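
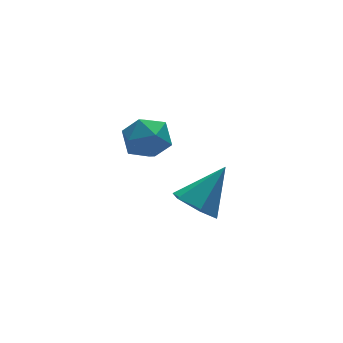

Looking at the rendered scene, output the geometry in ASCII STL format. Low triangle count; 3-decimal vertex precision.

solid 
facet normal -0.685 -0.182 -0.705
outer loop
vertex -2.102 -2.711 -4.329
vertex -2.672 -2.738 -3.768
vertex -2.492 -2.043 -4.122
endloop
endfacet
facet normal 0.766 0.550 -0.333
outer loop
vertex -2.102 -2.711 -4.329
vertex -2.492 -2.043 -4.122
vertex -1.548 -2.442 -2.612
endloop
endfacet
facet normal -0.685 -0.182 -0.705
outer loop
vertex -2.492 -2.043 -4.122
vertex -2.672 -2.738 -3.768
vertex -3.062 -2.071 -3.561
endloop
endfacet
facet normal 0.127 0.976 0.178
outer loop
vertex -2.492 -2.043 -4.122
vertex -3.062 -2.071 -3.561
vertex -1.548 -2.442 -2.612
endloop
endfacet
facet normal -0.685 -0.182 -0.705
outer loop
vertex -3.062 -2.071 -3.561
vertex -2.672 -2.738 -3.768
vertex -3.242 -2.765 -3.207
endloop
endfacet
facet normal -0.370 0.497 0.785
outer loop
vertex -3.062 -2.071 -3.561
vertex -3.242 -2.765 -3.207
vertex -1.548 -2.442 -2.612
endloop
endfacet
facet normal -0.686 -0.180 -0.705
outer loop
vertex -3.242 -2.765 -3.207
vertex -2.672 -2.738 -3.768
vertex -2.853 -3.433 -3.415
endloop
endfacet
facet normal -0.232 -0.410 0.882
outer loop
vertex -3.242 -2.765 -3.207
vertex -2.853 -3.433 -3.415
vertex -1.548 -2.442 -2.612
endloop
endfacet
facet normal -0.686 -0.180 -0.705
outer loop
vertex -2.853 -3.433 -3.415
vertex -2.672 -2.738 -3.768
vertex -2.283 -3.405 -3.976
endloop
endfacet
facet normal 0.406 -0.835 0.371
outer loop
vertex -2.853 -3.433 -3.415
vertex -2.283 -3.405 -3.976
vertex -1.548 -2.442 -2.612
endloop
endfacet
facet normal -0.686 -0.180 -0.705
outer loop
vertex -2.283 -3.405 -3.976
vertex -2.672 -2.738 -3.768
vertex -2.102 -2.711 -4.329
endloop
endfacet
facet normal 0.904 -0.356 -0.236
outer loop
vertex -2.283 -3.405 -3.976
vertex -2.102 -2.711 -4.329
vertex -1.548 -2.442 -2.612
endloop
endfacet
facet normal -0.248 0.771 0.586
outer loop
vertex -3.164 1.374 -3.137
vertex -2.761 0.999 -2.473
vertex -2.329 1.534 -2.994
endloop
endfacet
facet normal -0.172 0.981 -0.092
outer loop
vertex -3.164 1.374 -3.137
vertex -2.329 1.534 -2.994
vertex -2.612 1.409 -3.798
endloop
endfacet
facet normal -0.627 0.605 -0.491
outer loop
vertex -3.164 1.374 -3.137
vertex -2.612 1.409 -3.798
vertex -3.22 0.798 -3.775
endloop
endfacet
facet normal -0.985 0.162 -0.060
outer loop
vertex -3.164 1.374 -3.137
vertex -3.22 0.798 -3.775
vertex -3.312 0.544 -2.956
endloop
endfacet
facet normal -0.750 0.266 0.605
outer loop
vertex -3.164 1.374 -3.137
vertex -3.312 0.544 -2.956
vertex -2.761 0.999 -2.473
endloop
endfacet
facet normal 0.491 0.818 -0.300
outer loop
vertex -2.612 1.409 -3.798
vertex -2.329 1.534 -2.994
vertex -1.868 1.056 -3.544
endloop
endfacet
facet normal 0.368 0.479 0.797
outer loop
vertex -2.329 1.534 -2.994
vertex -2.761 0.999 -2.473
vertex -1.96 0.802 -2.725
endloop
endfacet
facet normal -0.445 -0.341 0.828
outer loop
vertex -2.761 0.999 -2.473
vertex -3.312 0.544 -2.956
vertex -2.568 0.191 -2.702
endloop
endfacet
facet normal -0.825 -0.508 -0.250
outer loop
vertex -3.312 0.544 -2.956
vertex -3.22 0.798 -3.775
vertex -2.851 0.066 -3.506
endloop
endfacet
facet normal -0.246 0.209 -0.946
outer loop
vertex -3.22 0.798 -3.775
vertex -2.612 1.409 -3.798
vertex -2.419 0.601 -4.027
endloop
endfacet
facet normal 0.985 -0.162 0.060
outer loop
vertex -2.016 0.226 -3.363
vertex -1.868 1.056 -3.544
vertex -1.96 0.802 -2.725
endloop
endfacet
facet normal 0.627 -0.605 0.491
outer loop
vertex -2.016 0.226 -3.363
vertex -1.96 0.802 -2.725
vertex -2.568 0.191 -2.702
endloop
endfacet
facet normal 0.172 -0.981 0.092
outer loop
vertex -2.016 0.226 -3.363
vertex -2.568 0.191 -2.702
vertex -2.851 0.066 -3.506
endloop
endfacet
facet normal 0.248 -0.771 -0.586
outer loop
vertex -2.016 0.226 -3.363
vertex -2.851 0.066 -3.506
vertex -2.419 0.601 -4.027
endloop
endfacet
facet normal 0.750 -0.266 -0.605
outer loop
vertex -2.016 0.226 -3.363
vertex -2.419 0.601 -4.027
vertex -1.868 1.056 -3.544
endloop
endfacet
facet normal 0.825 0.508 0.250
outer loop
vertex -1.96 0.802 -2.725
vertex -1.868 1.056 -3.544
vertex -2.329 1.534 -2.994
endloop
endfacet
facet normal 0.246 -0.209 0.946
outer loop
vertex -2.568 0.191 -2.702
vertex -1.96 0.802 -2.725
vertex -2.761 0.999 -2.473
endloop
endfacet
facet normal -0.491 -0.818 0.300
outer loop
vertex -2.851 0.066 -3.506
vertex -2.568 0.191 -2.702
vertex -3.312 0.544 -2.956
endloop
endfacet
facet normal -0.368 -0.479 -0.797
outer loop
vertex -2.419 0.601 -4.027
vertex -2.851 0.066 -3.506
vertex -3.22 0.798 -3.775
endloop
endfacet
facet normal 0.445 0.341 -0.828
outer loop
vertex -1.868 1.056 -3.544
vertex -2.419 0.601 -4.027
vertex -2.612 1.409 -3.798
endloop
endfacet

endsolid


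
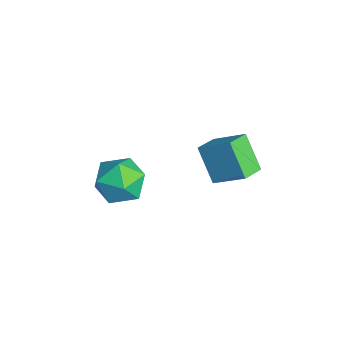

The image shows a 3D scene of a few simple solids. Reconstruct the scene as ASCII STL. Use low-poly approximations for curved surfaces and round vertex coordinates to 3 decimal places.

solid 
facet normal -0.173 0.569 0.804
outer loop
vertex -3.174 -2.939 -1.236
vertex -2.486 -3.487 -0.7
vertex -2.184 -2.654 -1.225
endloop
endfacet
facet normal -0.273 0.940 0.203
outer loop
vertex -3.174 -2.939 -1.236
vertex -2.184 -2.654 -1.225
vertex -2.72 -2.62 -2.105
endloop
endfacet
facet normal -0.774 0.607 -0.182
outer loop
vertex -3.174 -2.939 -1.236
vertex -2.72 -2.62 -2.105
vertex -3.353 -3.433 -2.123
endloop
endfacet
facet normal -0.983 0.029 0.182
outer loop
vertex -3.174 -2.939 -1.236
vertex -3.353 -3.433 -2.123
vertex -3.208 -3.969 -1.255
endloop
endfacet
facet normal -0.612 0.006 0.791
outer loop
vertex -3.174 -2.939 -1.236
vertex -3.208 -3.969 -1.255
vertex -2.486 -3.487 -0.7
endloop
endfacet
facet normal 0.336 0.927 -0.169
outer loop
vertex -2.72 -2.62 -2.105
vertex -2.184 -2.654 -1.225
vertex -1.752 -2.971 -2.105
endloop
endfacet
facet normal 0.498 0.326 0.803
outer loop
vertex -2.184 -2.654 -1.225
vertex -2.486 -3.487 -0.7
vertex -1.607 -3.507 -1.237
endloop
endfacet
facet normal -0.212 -0.584 0.783
outer loop
vertex -2.486 -3.487 -0.7
vertex -3.208 -3.969 -1.255
vertex -2.24 -4.32 -1.255
endloop
endfacet
facet normal -0.813 -0.547 -0.202
outer loop
vertex -3.208 -3.969 -1.255
vertex -3.353 -3.433 -2.123
vertex -2.776 -4.286 -2.135
endloop
endfacet
facet normal -0.474 0.387 -0.791
outer loop
vertex -3.353 -3.433 -2.123
vertex -2.72 -2.62 -2.105
vertex -2.474 -3.453 -2.66
endloop
endfacet
facet normal 0.983 -0.029 -0.182
outer loop
vertex -1.786 -4.001 -2.124
vertex -1.752 -2.971 -2.105
vertex -1.607 -3.507 -1.237
endloop
endfacet
facet normal 0.774 -0.607 0.182
outer loop
vertex -1.786 -4.001 -2.124
vertex -1.607 -3.507 -1.237
vertex -2.24 -4.32 -1.255
endloop
endfacet
facet normal 0.273 -0.940 -0.203
outer loop
vertex -1.786 -4.001 -2.124
vertex -2.24 -4.32 -1.255
vertex -2.776 -4.286 -2.135
endloop
endfacet
facet normal 0.173 -0.569 -0.804
outer loop
vertex -1.786 -4.001 -2.124
vertex -2.776 -4.286 -2.135
vertex -2.474 -3.453 -2.66
endloop
endfacet
facet normal 0.612 -0.006 -0.791
outer loop
vertex -1.786 -4.001 -2.124
vertex -2.474 -3.453 -2.66
vertex -1.752 -2.971 -2.105
endloop
endfacet
facet normal 0.813 0.547 0.202
outer loop
vertex -1.607 -3.507 -1.237
vertex -1.752 -2.971 -2.105
vertex -2.184 -2.654 -1.225
endloop
endfacet
facet normal 0.474 -0.387 0.791
outer loop
vertex -2.24 -4.32 -1.255
vertex -1.607 -3.507 -1.237
vertex -2.486 -3.487 -0.7
endloop
endfacet
facet normal -0.336 -0.927 0.169
outer loop
vertex -2.776 -4.286 -2.135
vertex -2.24 -4.32 -1.255
vertex -3.208 -3.969 -1.255
endloop
endfacet
facet normal -0.498 -0.326 -0.803
outer loop
vertex -2.474 -3.453 -2.66
vertex -2.776 -4.286 -2.135
vertex -3.353 -3.433 -2.123
endloop
endfacet
facet normal 0.212 0.584 -0.783
outer loop
vertex -1.752 -2.971 -2.105
vertex -2.474 -3.453 -2.66
vertex -2.72 -2.62 -2.105
endloop
endfacet
facet normal -0.604 0.746 -0.282
outer loop
vertex -3.846 0.204 -1.61
vertex -3.083 1.139 -0.771
vertex -2.909 0.511 -2.805
endloop
endfacet
facet normal -0.519 -0.637 -0.570
outer loop
vertex -2.317 -0.219 -2.529
vertex -3.846 0.204 -1.61
vertex -2.909 0.511 -2.805
endloop
endfacet
facet normal -0.605 0.745 -0.282
outer loop
vertex -2.909 0.511 -2.805
vertex -3.083 1.139 -0.771
vertex -2.146 1.447 -1.967
endloop
endfacet
facet normal 0.604 0.198 -0.772
outer loop
vertex -2.146 1.447 -1.967
vertex -2.317 -0.219 -2.529
vertex -2.909 0.511 -2.805
endloop
endfacet
facet normal -0.605 -0.199 0.771
outer loop
vertex -3.846 0.204 -1.61
vertex -2.491 0.409 -0.495
vertex -3.083 1.139 -0.771
endloop
endfacet
facet normal -0.519 -0.637 -0.571
outer loop
vertex -3.254 -0.527 -1.333
vertex -3.846 0.204 -1.61
vertex -2.317 -0.219 -2.529
endloop
endfacet
facet normal -0.605 -0.198 0.771
outer loop
vertex -3.254 -0.527 -1.333
vertex -2.491 0.409 -0.495
vertex -3.846 0.204 -1.61
endloop
endfacet
facet normal 0.519 0.637 0.571
outer loop
vertex -3.083 1.139 -0.771
vertex -2.491 0.409 -0.495
vertex -2.146 1.447 -1.967
endloop
endfacet
facet normal 0.605 0.198 -0.771
outer loop
vertex -1.554 0.716 -1.69
vertex -2.317 -0.219 -2.529
vertex -2.146 1.447 -1.967
endloop
endfacet
facet normal 0.519 0.637 0.570
outer loop
vertex -2.146 1.447 -1.967
vertex -2.491 0.409 -0.495
vertex -1.554 0.716 -1.69
endloop
endfacet
facet normal 0.604 -0.746 0.281
outer loop
vertex -1.554 0.716 -1.69
vertex -3.254 -0.527 -1.333
vertex -2.317 -0.219 -2.529
endloop
endfacet
facet normal 0.604 -0.745 0.282
outer loop
vertex -2.491 0.409 -0.495
vertex -3.254 -0.527 -1.333
vertex -1.554 0.716 -1.69
endloop
endfacet

endsolid


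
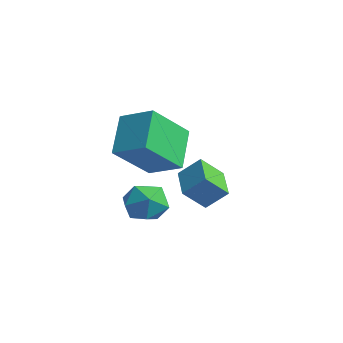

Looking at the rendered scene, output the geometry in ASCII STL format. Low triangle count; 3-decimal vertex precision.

solid 
facet normal -0.998 0.051 0.023
outer loop
vertex -0.965 -2.764 -0.232
vertex -0.987 -3.401 0.231
vertex -0.943 -2.682 0.552
endloop
endfacet
facet normal -0.711 0.701 -0.053
outer loop
vertex -0.965 -2.764 -0.232
vertex -0.943 -2.682 0.552
vertex -0.474 -2.241 0.096
endloop
endfacet
facet normal -0.313 0.698 -0.644
outer loop
vertex -0.965 -2.764 -0.232
vertex -0.474 -2.241 0.096
vertex -0.229 -2.687 -0.506
endloop
endfacet
facet normal -0.353 0.048 -0.934
outer loop
vertex -0.965 -2.764 -0.232
vertex -0.229 -2.687 -0.506
vertex -0.546 -3.404 -0.423
endloop
endfacet
facet normal -0.777 -0.353 -0.522
outer loop
vertex -0.965 -2.764 -0.232
vertex -0.546 -3.404 -0.423
vertex -0.987 -3.401 0.231
endloop
endfacet
facet normal -0.279 0.818 0.503
outer loop
vertex -0.474 -2.241 0.096
vertex -0.943 -2.682 0.552
vertex -0.194 -2.556 0.763
endloop
endfacet
facet normal -0.745 -0.233 0.625
outer loop
vertex -0.943 -2.682 0.552
vertex -0.987 -3.401 0.231
vertex -0.511 -3.273 0.846
endloop
endfacet
facet normal -0.386 -0.886 -0.256
outer loop
vertex -0.987 -3.401 0.231
vertex -0.546 -3.404 -0.423
vertex -0.266 -3.719 0.244
endloop
endfacet
facet normal 0.300 -0.240 -0.923
outer loop
vertex -0.546 -3.404 -0.423
vertex -0.229 -2.687 -0.506
vertex 0.203 -3.278 -0.212
endloop
endfacet
facet normal 0.367 0.813 -0.453
outer loop
vertex -0.229 -2.687 -0.506
vertex -0.474 -2.241 0.096
vertex 0.247 -2.559 0.109
endloop
endfacet
facet normal 0.353 -0.048 0.934
outer loop
vertex 0.225 -3.196 0.572
vertex -0.194 -2.556 0.763
vertex -0.511 -3.273 0.846
endloop
endfacet
facet normal 0.313 -0.698 0.644
outer loop
vertex 0.225 -3.196 0.572
vertex -0.511 -3.273 0.846
vertex -0.266 -3.719 0.244
endloop
endfacet
facet normal 0.711 -0.701 0.053
outer loop
vertex 0.225 -3.196 0.572
vertex -0.266 -3.719 0.244
vertex 0.203 -3.278 -0.212
endloop
endfacet
facet normal 0.998 -0.051 -0.023
outer loop
vertex 0.225 -3.196 0.572
vertex 0.203 -3.278 -0.212
vertex 0.247 -2.559 0.109
endloop
endfacet
facet normal 0.777 0.353 0.522
outer loop
vertex 0.225 -3.196 0.572
vertex 0.247 -2.559 0.109
vertex -0.194 -2.556 0.763
endloop
endfacet
facet normal -0.300 0.240 0.923
outer loop
vertex -0.511 -3.273 0.846
vertex -0.194 -2.556 0.763
vertex -0.943 -2.682 0.552
endloop
endfacet
facet normal -0.367 -0.813 0.453
outer loop
vertex -0.266 -3.719 0.244
vertex -0.511 -3.273 0.846
vertex -0.987 -3.401 0.231
endloop
endfacet
facet normal 0.279 -0.818 -0.503
outer loop
vertex 0.203 -3.278 -0.212
vertex -0.266 -3.719 0.244
vertex -0.546 -3.404 -0.423
endloop
endfacet
facet normal 0.745 0.233 -0.625
outer loop
vertex 0.247 -2.559 0.109
vertex 0.203 -3.278 -0.212
vertex -0.229 -2.687 -0.506
endloop
endfacet
facet normal 0.386 0.886 0.256
outer loop
vertex -0.194 -2.556 0.763
vertex 0.247 -2.559 0.109
vertex -0.474 -2.241 0.096
endloop
endfacet
facet normal -0.882 0.393 0.260
outer loop
vertex -3.611 -0.042 -0.424
vertex -3.168 0.517 0.234
vertex -3.487 0.717 -1.153
endloop
endfacet
facet normal -0.457 -0.576 -0.678
outer loop
vertex -2.332 0.203 -1.494
vertex -3.611 -0.042 -0.424
vertex -3.487 0.717 -1.153
endloop
endfacet
facet normal -0.883 0.392 0.260
outer loop
vertex -3.487 0.717 -1.153
vertex -3.168 0.517 0.234
vertex -3.045 1.277 -0.496
endloop
endfacet
facet normal 0.116 0.716 -0.688
outer loop
vertex -3.045 1.277 -0.496
vertex -2.332 0.203 -1.494
vertex -3.487 0.717 -1.153
endloop
endfacet
facet normal -0.116 -0.717 0.687
outer loop
vertex -3.611 -0.042 -0.424
vertex -2.013 0.003 -0.107
vertex -3.168 0.517 0.234
endloop
endfacet
facet normal -0.456 -0.577 -0.677
outer loop
vertex -2.455 -0.557 -0.764
vertex -3.611 -0.042 -0.424
vertex -2.332 0.203 -1.494
endloop
endfacet
facet normal -0.116 -0.716 0.688
outer loop
vertex -2.455 -0.557 -0.764
vertex -2.013 0.003 -0.107
vertex -3.611 -0.042 -0.424
endloop
endfacet
facet normal 0.457 0.577 0.677
outer loop
vertex -3.168 0.517 0.234
vertex -2.013 0.003 -0.107
vertex -3.045 1.277 -0.496
endloop
endfacet
facet normal 0.117 0.717 -0.688
outer loop
vertex -1.889 0.762 -0.836
vertex -2.332 0.203 -1.494
vertex -3.045 1.277 -0.496
endloop
endfacet
facet normal 0.456 0.577 0.678
outer loop
vertex -3.045 1.277 -0.496
vertex -2.013 0.003 -0.107
vertex -1.889 0.762 -0.836
endloop
endfacet
facet normal 0.882 -0.393 -0.260
outer loop
vertex -1.889 0.762 -0.836
vertex -2.455 -0.557 -0.764
vertex -2.332 0.203 -1.494
endloop
endfacet
facet normal 0.882 -0.393 -0.259
outer loop
vertex -2.013 0.003 -0.107
vertex -2.455 -0.557 -0.764
vertex -1.889 0.762 -0.836
endloop
endfacet
facet normal -0.811 -0.457 -0.366
outer loop
vertex -3.152 -2.314 2.588
vertex -3.389 -0.935 1.394
vertex -2.244 -3.076 1.528
endloop
endfacet
facet normal 0.129 -0.750 0.649
outer loop
vertex -1.231 -2.505 1.986
vertex -3.152 -2.314 2.588
vertex -2.244 -3.076 1.528
endloop
endfacet
facet normal -0.811 -0.457 -0.366
outer loop
vertex -2.244 -3.076 1.528
vertex -3.389 -0.935 1.394
vertex -2.481 -1.697 0.334
endloop
endfacet
facet normal 0.571 -0.479 -0.667
outer loop
vertex -2.481 -1.697 0.334
vertex -1.231 -2.505 1.986
vertex -2.244 -3.076 1.528
endloop
endfacet
facet normal -0.571 0.479 0.667
outer loop
vertex -3.152 -2.314 2.588
vertex -2.376 -0.364 1.852
vertex -3.389 -0.935 1.394
endloop
endfacet
facet normal 0.129 -0.750 0.649
outer loop
vertex -2.139 -1.743 3.046
vertex -3.152 -2.314 2.588
vertex -1.231 -2.505 1.986
endloop
endfacet
facet normal -0.571 0.479 0.667
outer loop
vertex -2.139 -1.743 3.046
vertex -2.376 -0.364 1.852
vertex -3.152 -2.314 2.588
endloop
endfacet
facet normal -0.129 0.750 -0.649
outer loop
vertex -3.389 -0.935 1.394
vertex -2.376 -0.364 1.852
vertex -2.481 -1.697 0.334
endloop
endfacet
facet normal 0.571 -0.479 -0.667
outer loop
vertex -1.468 -1.126 0.792
vertex -1.231 -2.505 1.986
vertex -2.481 -1.697 0.334
endloop
endfacet
facet normal -0.129 0.750 -0.649
outer loop
vertex -2.481 -1.697 0.334
vertex -2.376 -0.364 1.852
vertex -1.468 -1.126 0.792
endloop
endfacet
facet normal 0.811 0.457 0.366
outer loop
vertex -1.468 -1.126 0.792
vertex -2.139 -1.743 3.046
vertex -1.231 -2.505 1.986
endloop
endfacet
facet normal 0.811 0.457 0.366
outer loop
vertex -2.376 -0.364 1.852
vertex -2.139 -1.743 3.046
vertex -1.468 -1.126 0.792
endloop
endfacet

endsolid


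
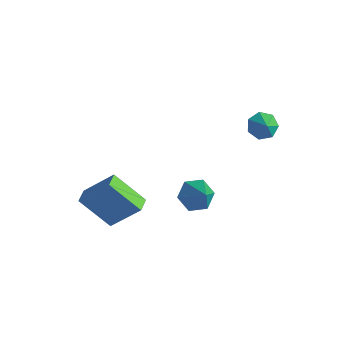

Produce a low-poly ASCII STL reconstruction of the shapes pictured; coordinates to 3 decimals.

solid 
facet normal -0.639 0.296 -0.710
outer loop
vertex 3.661 2.207 1.857
vertex 3.347 2.665 2.331
vertex 3.907 2.79 1.879
endloop
endfacet
facet normal 0.902 -0.373 -0.217
outer loop
vertex 3.661 2.207 1.857
vertex 3.907 2.79 1.879
vertex 4.013 2.355 3.069
endloop
endfacet
facet normal -0.639 0.299 -0.709
outer loop
vertex 3.907 2.79 1.879
vertex 3.347 2.665 2.331
vertex 3.732 3.279 2.243
endloop
endfacet
facet normal 0.948 0.316 0.031
outer loop
vertex 3.907 2.79 1.879
vertex 3.732 3.279 2.243
vertex 4.013 2.355 3.069
endloop
endfacet
facet normal -0.639 0.299 -0.708
outer loop
vertex 3.732 3.279 2.243
vertex 3.347 2.665 2.331
vertex 3.268 3.305 2.673
endloop
endfacet
facet normal 0.537 0.647 0.541
outer loop
vertex 3.732 3.279 2.243
vertex 3.268 3.305 2.673
vertex 4.013 2.355 3.069
endloop
endfacet
facet normal -0.640 0.299 -0.708
outer loop
vertex 3.268 3.305 2.673
vertex 3.347 2.665 2.331
vertex 2.863 2.849 2.846
endloop
endfacet
facet normal -0.021 0.371 0.929
outer loop
vertex 3.268 3.305 2.673
vertex 2.863 2.849 2.846
vertex 4.013 2.355 3.069
endloop
endfacet
facet normal -0.641 0.297 -0.708
outer loop
vertex 2.863 2.849 2.846
vertex 3.347 2.665 2.331
vertex 2.824 2.254 2.632
endloop
endfacet
facet normal -0.306 -0.304 0.902
outer loop
vertex 2.863 2.849 2.846
vertex 2.824 2.254 2.632
vertex 4.013 2.355 3.069
endloop
endfacet
facet normal -0.641 0.298 -0.707
outer loop
vertex 2.824 2.254 2.632
vertex 3.347 2.665 2.331
vertex 3.178 1.969 2.191
endloop
endfacet
facet normal -0.103 -0.871 0.481
outer loop
vertex 2.824 2.254 2.632
vertex 3.178 1.969 2.191
vertex 4.013 2.355 3.069
endloop
endfacet
facet normal -0.638 0.298 -0.710
outer loop
vertex 3.178 1.969 2.191
vertex 3.347 2.665 2.331
vertex 3.661 2.207 1.857
endloop
endfacet
facet normal 0.433 -0.901 -0.016
outer loop
vertex 3.178 1.969 2.191
vertex 3.661 2.207 1.857
vertex 4.013 2.355 3.069
endloop
endfacet
facet normal -0.620 -0.400 0.675
outer loop
vertex -0.238 -3.228 -1.475
vertex -0.738 -2.596 -1.56
vertex -1.257 -4.239 -3.008
endloop
endfacet
facet normal 0.617 -0.780 0.104
outer loop
vertex 0.038 -3.404 -4.42
vertex -0.238 -3.228 -1.475
vertex -1.257 -4.239 -3.008
endloop
endfacet
facet normal -0.619 -0.400 0.676
outer loop
vertex -1.257 -4.239 -3.008
vertex -0.738 -2.596 -1.56
vertex -1.757 -3.607 -3.092
endloop
endfacet
facet normal -0.486 -0.481 -0.730
outer loop
vertex -1.757 -3.607 -3.092
vertex 0.038 -3.404 -4.42
vertex -1.257 -4.239 -3.008
endloop
endfacet
facet normal 0.485 0.482 0.730
outer loop
vertex -0.238 -3.228 -1.475
vertex 0.557 -1.761 -2.972
vertex -0.738 -2.596 -1.56
endloop
endfacet
facet normal 0.617 -0.780 0.104
outer loop
vertex 1.057 -2.393 -2.888
vertex -0.238 -3.228 -1.475
vertex 0.038 -3.404 -4.42
endloop
endfacet
facet normal 0.486 0.481 0.730
outer loop
vertex 1.057 -2.393 -2.888
vertex 0.557 -1.761 -2.972
vertex -0.238 -3.228 -1.475
endloop
endfacet
facet normal -0.617 0.780 -0.104
outer loop
vertex -0.738 -2.596 -1.56
vertex 0.557 -1.761 -2.972
vertex -1.757 -3.607 -3.092
endloop
endfacet
facet normal -0.485 -0.482 -0.730
outer loop
vertex -0.462 -2.772 -4.505
vertex 0.038 -3.404 -4.42
vertex -1.757 -3.607 -3.092
endloop
endfacet
facet normal -0.617 0.780 -0.104
outer loop
vertex -1.757 -3.607 -3.092
vertex 0.557 -1.761 -2.972
vertex -0.462 -2.772 -4.505
endloop
endfacet
facet normal 0.620 0.399 -0.676
outer loop
vertex -0.462 -2.772 -4.505
vertex 1.057 -2.393 -2.888
vertex 0.038 -3.404 -4.42
endloop
endfacet
facet normal 0.619 0.400 -0.676
outer loop
vertex 0.557 -1.761 -2.972
vertex 1.057 -2.393 -2.888
vertex -0.462 -2.772 -4.505
endloop
endfacet
facet normal -0.655 0.181 -0.733
outer loop
vertex 2.944 -0.062 -2.646
vertex 2.28 -0.21 -2.089
vertex 2.605 0.603 -2.179
endloop
endfacet
facet normal 0.856 0.507 -0.101
outer loop
vertex 2.944 -0.062 -2.646
vertex 2.605 0.603 -2.179
vertex 3.44 -0.53 -0.791
endloop
endfacet
facet normal -0.655 0.181 -0.734
outer loop
vertex 2.605 0.603 -2.179
vertex 2.28 -0.21 -2.089
vertex 1.94 0.454 -1.622
endloop
endfacet
facet normal 0.250 0.818 0.518
outer loop
vertex 2.605 0.603 -2.179
vertex 1.94 0.454 -1.622
vertex 3.44 -0.53 -0.791
endloop
endfacet
facet normal -0.655 0.181 -0.734
outer loop
vertex 1.94 0.454 -1.622
vertex 2.28 -0.21 -2.089
vertex 1.615 -0.359 -1.532
endloop
endfacet
facet normal -0.346 0.239 0.907
outer loop
vertex 1.94 0.454 -1.622
vertex 1.615 -0.359 -1.532
vertex 3.44 -0.53 -0.791
endloop
endfacet
facet normal -0.655 0.181 -0.734
outer loop
vertex 1.615 -0.359 -1.532
vertex 2.28 -0.21 -2.089
vertex 1.955 -1.023 -1.999
endloop
endfacet
facet normal -0.337 -0.651 0.680
outer loop
vertex 1.615 -0.359 -1.532
vertex 1.955 -1.023 -1.999
vertex 3.44 -0.53 -0.791
endloop
endfacet
facet normal -0.656 0.181 -0.733
outer loop
vertex 1.955 -1.023 -1.999
vertex 2.28 -0.21 -2.089
vertex 2.619 -0.874 -2.556
endloop
endfacet
facet normal 0.268 -0.961 0.063
outer loop
vertex 1.955 -1.023 -1.999
vertex 2.619 -0.874 -2.556
vertex 3.44 -0.53 -0.791
endloop
endfacet
facet normal -0.655 0.181 -0.733
outer loop
vertex 2.619 -0.874 -2.556
vertex 2.28 -0.21 -2.089
vertex 2.944 -0.062 -2.646
endloop
endfacet
facet normal 0.864 -0.382 -0.327
outer loop
vertex 2.619 -0.874 -2.556
vertex 2.944 -0.062 -2.646
vertex 3.44 -0.53 -0.791
endloop
endfacet

endsolid


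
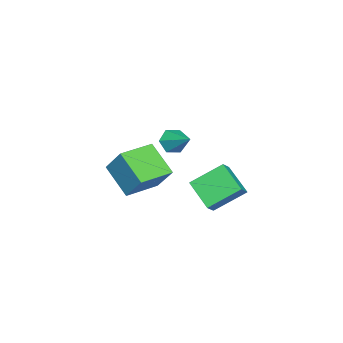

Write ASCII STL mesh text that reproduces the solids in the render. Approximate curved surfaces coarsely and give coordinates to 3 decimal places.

solid 
facet normal -0.455 -0.742 -0.492
outer loop
vertex 0.458 0.335 -0.264
vertex -0.115 0.813 -0.456
vertex 0.499 0.742 -0.916
endloop
endfacet
facet normal 0.994 -0.111 -0.007
outer loop
vertex 0.458 0.335 -0.264
vertex 0.499 0.742 -0.916
vertex 0.655 2.067 0.376
endloop
endfacet
facet normal -0.455 -0.742 -0.492
outer loop
vertex 0.499 0.742 -0.916
vertex -0.115 0.813 -0.456
vertex -0.074 1.22 -1.108
endloop
endfacet
facet normal 0.623 0.507 -0.596
outer loop
vertex 0.499 0.742 -0.916
vertex -0.074 1.22 -1.108
vertex 0.655 2.067 0.376
endloop
endfacet
facet normal -0.455 -0.742 -0.492
outer loop
vertex -0.074 1.22 -1.108
vertex -0.115 0.813 -0.456
vertex -0.687 1.291 -0.648
endloop
endfacet
facet normal -0.203 0.890 -0.408
outer loop
vertex -0.074 1.22 -1.108
vertex -0.687 1.291 -0.648
vertex 0.655 2.067 0.376
endloop
endfacet
facet normal -0.455 -0.742 -0.491
outer loop
vertex -0.687 1.291 -0.648
vertex -0.115 0.813 -0.456
vertex -0.728 0.884 0.005
endloop
endfacet
facet normal -0.660 0.656 0.367
outer loop
vertex -0.687 1.291 -0.648
vertex -0.728 0.884 0.005
vertex 0.655 2.067 0.376
endloop
endfacet
facet normal -0.455 -0.742 -0.491
outer loop
vertex -0.728 0.884 0.005
vertex -0.115 0.813 -0.456
vertex -0.156 0.406 0.197
endloop
endfacet
facet normal -0.289 0.038 0.957
outer loop
vertex -0.728 0.884 0.005
vertex -0.156 0.406 0.197
vertex 0.655 2.067 0.376
endloop
endfacet
facet normal -0.455 -0.743 -0.491
outer loop
vertex -0.156 0.406 0.197
vertex -0.115 0.813 -0.456
vertex 0.458 0.335 -0.264
endloop
endfacet
facet normal 0.538 -0.345 0.769
outer loop
vertex -0.156 0.406 0.197
vertex 0.458 0.335 -0.264
vertex 0.655 2.067 0.376
endloop
endfacet
facet normal -0.474 -0.727 0.498
outer loop
vertex 1.246 2.289 -2.237
vertex 0.374 3.638 -1.097
vertex 0.637 2.332 -2.754
endloop
endfacet
facet normal 0.443 -0.685 -0.579
outer loop
vertex 1.506 3.662 -3.663
vertex 1.246 2.289 -2.237
vertex 0.637 2.332 -2.754
endloop
endfacet
facet normal -0.475 -0.726 0.497
outer loop
vertex 0.637 2.332 -2.754
vertex 0.374 3.638 -1.097
vertex -0.235 3.682 -1.614
endloop
endfacet
facet normal -0.761 0.055 -0.647
outer loop
vertex -0.235 3.682 -1.614
vertex 1.506 3.662 -3.663
vertex 0.637 2.332 -2.754
endloop
endfacet
facet normal 0.761 -0.055 0.647
outer loop
vertex 1.246 2.289 -2.237
vertex 1.243 4.968 -2.006
vertex 0.374 3.638 -1.097
endloop
endfacet
facet normal 0.442 -0.685 -0.579
outer loop
vertex 2.115 3.618 -3.146
vertex 1.246 2.289 -2.237
vertex 1.506 3.662 -3.663
endloop
endfacet
facet normal 0.761 -0.055 0.647
outer loop
vertex 2.115 3.618 -3.146
vertex 1.243 4.968 -2.006
vertex 1.246 2.289 -2.237
endloop
endfacet
facet normal -0.442 0.685 0.579
outer loop
vertex 0.374 3.638 -1.097
vertex 1.243 4.968 -2.006
vertex -0.235 3.682 -1.614
endloop
endfacet
facet normal -0.761 0.055 -0.647
outer loop
vertex 0.634 5.011 -2.523
vertex 1.506 3.662 -3.663
vertex -0.235 3.682 -1.614
endloop
endfacet
facet normal -0.443 0.685 0.578
outer loop
vertex -0.235 3.682 -1.614
vertex 1.243 4.968 -2.006
vertex 0.634 5.011 -2.523
endloop
endfacet
facet normal 0.474 0.727 -0.497
outer loop
vertex 0.634 5.011 -2.523
vertex 2.115 3.618 -3.146
vertex 1.506 3.662 -3.663
endloop
endfacet
facet normal 0.474 0.726 -0.498
outer loop
vertex 1.243 4.968 -2.006
vertex 2.115 3.618 -3.146
vertex 0.634 5.011 -2.523
endloop
endfacet
facet normal -0.901 0.433 -0.013
outer loop
vertex -2.327 -2.214 -3.504
vertex -1.836 -1.147 -2.01
vertex -1.6 -0.739 -4.795
endloop
endfacet
facet normal -0.259 -0.561 -0.786
outer loop
vertex 0.176 -1.593 -4.77
vertex -2.327 -2.214 -3.504
vertex -1.6 -0.739 -4.795
endloop
endfacet
facet normal -0.901 0.433 -0.013
outer loop
vertex -1.6 -0.739 -4.795
vertex -1.836 -1.147 -2.01
vertex -1.109 0.327 -3.301
endloop
endfacet
facet normal 0.348 0.705 -0.618
outer loop
vertex -1.109 0.327 -3.301
vertex 0.176 -1.593 -4.77
vertex -1.6 -0.739 -4.795
endloop
endfacet
facet normal -0.348 -0.705 0.618
outer loop
vertex -2.327 -2.214 -3.504
vertex -0.06 -2.001 -1.985
vertex -1.836 -1.147 -2.01
endloop
endfacet
facet normal -0.258 -0.561 -0.786
outer loop
vertex -0.551 -3.067 -3.479
vertex -2.327 -2.214 -3.504
vertex 0.176 -1.593 -4.77
endloop
endfacet
facet normal -0.348 -0.706 0.618
outer loop
vertex -0.551 -3.067 -3.479
vertex -0.06 -2.001 -1.985
vertex -2.327 -2.214 -3.504
endloop
endfacet
facet normal 0.259 0.561 0.786
outer loop
vertex -1.836 -1.147 -2.01
vertex -0.06 -2.001 -1.985
vertex -1.109 0.327 -3.301
endloop
endfacet
facet normal 0.347 0.705 -0.618
outer loop
vertex 0.667 -0.526 -3.276
vertex 0.176 -1.593 -4.77
vertex -1.109 0.327 -3.301
endloop
endfacet
facet normal 0.258 0.561 0.786
outer loop
vertex -1.109 0.327 -3.301
vertex -0.06 -2.001 -1.985
vertex 0.667 -0.526 -3.276
endloop
endfacet
facet normal 0.901 -0.433 0.013
outer loop
vertex 0.667 -0.526 -3.276
vertex -0.551 -3.067 -3.479
vertex 0.176 -1.593 -4.77
endloop
endfacet
facet normal 0.901 -0.433 0.013
outer loop
vertex -0.06 -2.001 -1.985
vertex -0.551 -3.067 -3.479
vertex 0.667 -0.526 -3.276
endloop
endfacet

endsolid


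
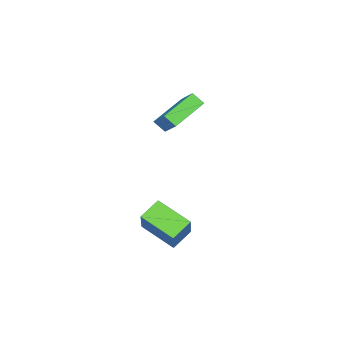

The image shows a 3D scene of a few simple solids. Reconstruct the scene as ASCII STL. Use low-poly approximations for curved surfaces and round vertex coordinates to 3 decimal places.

solid 
facet normal -0.420 -0.597 -0.684
outer loop
vertex -2.586 -4.018 2.584
vertex -4.514 -3.544 3.356
vertex -2.641 -3.355 2.039
endloop
endfacet
facet normal 0.905 -0.223 -0.362
outer loop
vertex -1.826 -2.196 3.364
vertex -2.586 -4.018 2.584
vertex -2.641 -3.355 2.039
endloop
endfacet
facet normal -0.420 -0.597 -0.683
outer loop
vertex -2.641 -3.355 2.039
vertex -4.514 -3.544 3.356
vertex -4.569 -2.882 2.811
endloop
endfacet
facet normal -0.065 0.771 -0.634
outer loop
vertex -4.569 -2.882 2.811
vertex -1.826 -2.196 3.364
vertex -2.641 -3.355 2.039
endloop
endfacet
facet normal 0.065 -0.770 0.634
outer loop
vertex -2.586 -4.018 2.584
vertex -3.699 -2.385 4.681
vertex -4.514 -3.544 3.356
endloop
endfacet
facet normal 0.905 -0.223 -0.362
outer loop
vertex -1.771 -2.858 3.909
vertex -2.586 -4.018 2.584
vertex -1.826 -2.196 3.364
endloop
endfacet
facet normal 0.065 -0.770 0.634
outer loop
vertex -1.771 -2.858 3.909
vertex -3.699 -2.385 4.681
vertex -2.586 -4.018 2.584
endloop
endfacet
facet normal -0.905 0.223 0.362
outer loop
vertex -4.514 -3.544 3.356
vertex -3.699 -2.385 4.681
vertex -4.569 -2.882 2.811
endloop
endfacet
facet normal -0.065 0.770 -0.634
outer loop
vertex -3.754 -1.722 4.136
vertex -1.826 -2.196 3.364
vertex -4.569 -2.882 2.811
endloop
endfacet
facet normal -0.905 0.222 0.362
outer loop
vertex -4.569 -2.882 2.811
vertex -3.699 -2.385 4.681
vertex -3.754 -1.722 4.136
endloop
endfacet
facet normal 0.420 0.597 0.683
outer loop
vertex -3.754 -1.722 4.136
vertex -1.771 -2.858 3.909
vertex -1.826 -2.196 3.364
endloop
endfacet
facet normal 0.420 0.597 0.684
outer loop
vertex -3.699 -2.385 4.681
vertex -1.771 -2.858 3.909
vertex -3.754 -1.722 4.136
endloop
endfacet
facet normal -0.479 -0.289 -0.829
outer loop
vertex 2.704 -1.336 -0.973
vertex 1.573 -1.063 -0.415
vertex 2.807 0.568 -1.697
endloop
endfacet
facet normal 0.876 -0.212 -0.433
outer loop
vertex 3.727 1.123 -0.105
vertex 2.704 -1.336 -0.973
vertex 2.807 0.568 -1.697
endloop
endfacet
facet normal -0.479 -0.289 -0.829
outer loop
vertex 2.807 0.568 -1.697
vertex 1.573 -1.063 -0.415
vertex 1.676 0.841 -1.138
endloop
endfacet
facet normal 0.050 0.934 -0.354
outer loop
vertex 1.676 0.841 -1.138
vertex 3.727 1.123 -0.105
vertex 2.807 0.568 -1.697
endloop
endfacet
facet normal -0.050 -0.934 0.355
outer loop
vertex 2.704 -1.336 -0.973
vertex 2.493 -0.508 1.177
vertex 1.573 -1.063 -0.415
endloop
endfacet
facet normal 0.876 -0.212 -0.433
outer loop
vertex 3.624 -0.781 0.618
vertex 2.704 -1.336 -0.973
vertex 3.727 1.123 -0.105
endloop
endfacet
facet normal -0.050 -0.934 0.355
outer loop
vertex 3.624 -0.781 0.618
vertex 2.493 -0.508 1.177
vertex 2.704 -1.336 -0.973
endloop
endfacet
facet normal -0.876 0.212 0.433
outer loop
vertex 1.573 -1.063 -0.415
vertex 2.493 -0.508 1.177
vertex 1.676 0.841 -1.138
endloop
endfacet
facet normal 0.050 0.934 -0.355
outer loop
vertex 2.596 1.396 0.453
vertex 3.727 1.123 -0.105
vertex 1.676 0.841 -1.138
endloop
endfacet
facet normal -0.876 0.212 0.433
outer loop
vertex 1.676 0.841 -1.138
vertex 2.493 -0.508 1.177
vertex 2.596 1.396 0.453
endloop
endfacet
facet normal 0.479 0.289 0.829
outer loop
vertex 2.596 1.396 0.453
vertex 3.624 -0.781 0.618
vertex 3.727 1.123 -0.105
endloop
endfacet
facet normal 0.479 0.289 0.829
outer loop
vertex 2.493 -0.508 1.177
vertex 3.624 -0.781 0.618
vertex 2.596 1.396 0.453
endloop
endfacet

endsolid


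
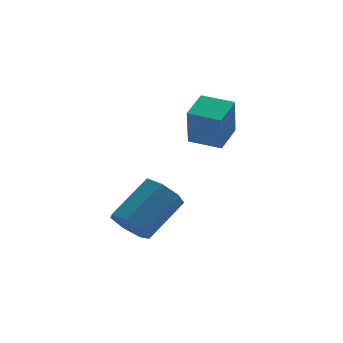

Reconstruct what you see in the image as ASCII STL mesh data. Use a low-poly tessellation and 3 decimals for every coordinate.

solid 
facet normal -0.664 -0.481 -0.572
outer loop
vertex -1.258 -1.56 -4.835
vertex -1.931 -1.167 -4.384
vertex -1.505 -0.877 -5.122
endloop
endfacet
facet normal 0.677 -0.063 -0.733
outer loop
vertex -1.258 -1.56 -4.835
vertex -1.505 -0.877 -5.122
vertex 0.143 -0.545 -3.627
endloop
endfacet
facet normal 0.677 -0.063 -0.733
outer loop
vertex 0.143 -0.545 -3.627
vertex -1.505 -0.877 -5.122
vertex -0.104 0.138 -3.914
endloop
endfacet
facet normal 0.664 0.481 0.572
outer loop
vertex 0.143 -0.545 -3.627
vertex -0.104 0.138 -3.914
vertex -0.529 -0.153 -3.176
endloop
endfacet
facet normal -0.664 -0.481 -0.572
outer loop
vertex -1.505 -0.877 -5.122
vertex -1.931 -1.167 -4.384
vertex -2.073 -0.412 -4.853
endloop
endfacet
facet normal 0.175 0.644 -0.744
outer loop
vertex -1.505 -0.877 -5.122
vertex -2.073 -0.412 -4.853
vertex -0.104 0.138 -3.914
endloop
endfacet
facet normal 0.175 0.645 -0.744
outer loop
vertex -0.104 0.138 -3.914
vertex -2.073 -0.412 -4.853
vertex -0.671 0.602 -3.645
endloop
endfacet
facet normal 0.665 0.480 0.572
outer loop
vertex -0.104 0.138 -3.914
vertex -0.671 0.602 -3.645
vertex -0.529 -0.153 -3.176
endloop
endfacet
facet normal -0.664 -0.481 -0.573
outer loop
vertex -2.073 -0.412 -4.853
vertex -1.931 -1.167 -4.384
vertex -2.534 -0.517 -4.231
endloop
endfacet
facet normal -0.459 0.867 -0.194
outer loop
vertex -2.073 -0.412 -4.853
vertex -2.534 -0.517 -4.231
vertex -0.671 0.602 -3.645
endloop
endfacet
facet normal -0.459 0.867 -0.195
outer loop
vertex -0.671 0.602 -3.645
vertex -2.534 -0.517 -4.231
vertex -1.132 0.498 -3.023
endloop
endfacet
facet normal 0.664 0.481 0.573
outer loop
vertex -0.671 0.602 -3.645
vertex -1.132 0.498 -3.023
vertex -0.529 -0.153 -3.176
endloop
endfacet
facet normal -0.664 -0.481 -0.572
outer loop
vertex -2.534 -0.517 -4.231
vertex -1.931 -1.167 -4.384
vertex -2.54 -1.111 -3.724
endloop
endfacet
facet normal -0.747 0.436 0.502
outer loop
vertex -2.534 -0.517 -4.231
vertex -2.54 -1.111 -3.724
vertex -1.132 0.498 -3.023
endloop
endfacet
facet normal -0.748 0.436 0.501
outer loop
vertex -1.132 0.498 -3.023
vertex -2.54 -1.111 -3.724
vertex -1.139 -0.096 -2.516
endloop
endfacet
facet normal 0.664 0.481 0.572
outer loop
vertex -1.132 0.498 -3.023
vertex -1.139 -0.096 -2.516
vertex -0.529 -0.153 -3.176
endloop
endfacet
facet normal -0.664 -0.481 -0.572
outer loop
vertex -2.54 -1.111 -3.724
vertex -1.931 -1.167 -4.384
vertex -2.088 -1.747 -3.714
endloop
endfacet
facet normal -0.473 -0.323 0.820
outer loop
vertex -2.54 -1.111 -3.724
vertex -2.088 -1.747 -3.714
vertex -1.139 -0.096 -2.516
endloop
endfacet
facet normal -0.473 -0.323 0.820
outer loop
vertex -1.139 -0.096 -2.516
vertex -2.088 -1.747 -3.714
vertex -0.686 -0.733 -2.506
endloop
endfacet
facet normal 0.664 0.481 0.572
outer loop
vertex -1.139 -0.096 -2.516
vertex -0.686 -0.733 -2.506
vertex -0.529 -0.153 -3.176
endloop
endfacet
facet normal -0.664 -0.481 -0.572
outer loop
vertex -2.088 -1.747 -3.714
vertex -1.931 -1.167 -4.384
vertex -1.517 -1.947 -4.208
endloop
endfacet
facet normal 0.157 -0.839 0.521
outer loop
vertex -2.088 -1.747 -3.714
vertex -1.517 -1.947 -4.208
vertex -0.686 -0.733 -2.506
endloop
endfacet
facet normal 0.158 -0.839 0.521
outer loop
vertex -0.686 -0.733 -2.506
vertex -1.517 -1.947 -4.208
vertex -0.116 -0.933 -3.001
endloop
endfacet
facet normal 0.665 0.480 0.572
outer loop
vertex -0.686 -0.733 -2.506
vertex -0.116 -0.933 -3.001
vertex -0.529 -0.153 -3.176
endloop
endfacet
facet normal -0.664 -0.482 -0.572
outer loop
vertex -1.517 -1.947 -4.208
vertex -1.931 -1.167 -4.384
vertex -1.258 -1.56 -4.835
endloop
endfacet
facet normal 0.670 -0.723 -0.170
outer loop
vertex -1.517 -1.947 -4.208
vertex -1.258 -1.56 -4.835
vertex -0.116 -0.933 -3.001
endloop
endfacet
facet normal 0.670 -0.722 -0.170
outer loop
vertex -0.116 -0.933 -3.001
vertex -1.258 -1.56 -4.835
vertex 0.143 -0.545 -3.627
endloop
endfacet
facet normal 0.664 0.480 0.573
outer loop
vertex -0.116 -0.933 -3.001
vertex 0.143 -0.545 -3.627
vertex -0.529 -0.153 -3.176
endloop
endfacet
facet normal -0.508 -0.815 -0.279
outer loop
vertex 1.884 1.892 -0.676
vertex 0.699 2.589 -0.554
vertex 2.01 2.41 -2.416
endloop
endfacet
facet normal 0.859 -0.505 -0.088
outer loop
vertex 2.721 3.551 -2.026
vertex 1.884 1.892 -0.676
vertex 2.01 2.41 -2.416
endloop
endfacet
facet normal -0.508 -0.815 -0.279
outer loop
vertex 2.01 2.41 -2.416
vertex 0.699 2.589 -0.554
vertex 0.825 3.107 -2.295
endloop
endfacet
facet normal 0.069 0.284 -0.956
outer loop
vertex 0.825 3.107 -2.295
vertex 2.721 3.551 -2.026
vertex 2.01 2.41 -2.416
endloop
endfacet
facet normal -0.069 -0.284 0.956
outer loop
vertex 1.884 1.892 -0.676
vertex 1.41 3.73 -0.164
vertex 0.699 2.589 -0.554
endloop
endfacet
facet normal 0.859 -0.505 -0.088
outer loop
vertex 2.595 3.033 -0.285
vertex 1.884 1.892 -0.676
vertex 2.721 3.551 -2.026
endloop
endfacet
facet normal -0.070 -0.284 0.956
outer loop
vertex 2.595 3.033 -0.285
vertex 1.41 3.73 -0.164
vertex 1.884 1.892 -0.676
endloop
endfacet
facet normal -0.859 0.505 0.088
outer loop
vertex 0.699 2.589 -0.554
vertex 1.41 3.73 -0.164
vertex 0.825 3.107 -2.295
endloop
endfacet
facet normal 0.069 0.285 -0.956
outer loop
vertex 1.536 4.248 -1.904
vertex 2.721 3.551 -2.026
vertex 0.825 3.107 -2.295
endloop
endfacet
facet normal -0.859 0.505 0.088
outer loop
vertex 0.825 3.107 -2.295
vertex 1.41 3.73 -0.164
vertex 1.536 4.248 -1.904
endloop
endfacet
facet normal 0.508 0.815 0.279
outer loop
vertex 1.536 4.248 -1.904
vertex 2.595 3.033 -0.285
vertex 2.721 3.551 -2.026
endloop
endfacet
facet normal 0.508 0.815 0.279
outer loop
vertex 1.41 3.73 -0.164
vertex 2.595 3.033 -0.285
vertex 1.536 4.248 -1.904
endloop
endfacet

endsolid


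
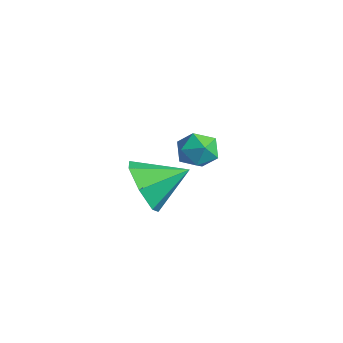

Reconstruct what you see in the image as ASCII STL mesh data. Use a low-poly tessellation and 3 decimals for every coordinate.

solid 
facet normal -0.363 -0.836 -0.412
outer loop
vertex 0.659 -3.055 -3.185
vertex 0.188 -3.287 -2.299
vertex -0.172 -2.739 -3.093
endloop
endfacet
facet normal 0.242 0.797 -0.553
outer loop
vertex 0.659 -3.055 -3.185
vertex -0.172 -2.739 -3.093
vertex 0.732 -2.033 -1.681
endloop
endfacet
facet normal -0.363 -0.836 -0.412
outer loop
vertex -0.172 -2.739 -3.093
vertex 0.188 -3.287 -2.299
vertex -0.732 -2.836 -2.403
endloop
endfacet
facet normal -0.396 0.897 -0.195
outer loop
vertex -0.172 -2.739 -3.093
vertex -0.732 -2.836 -2.403
vertex 0.732 -2.033 -1.681
endloop
endfacet
facet normal -0.363 -0.836 -0.412
outer loop
vertex -0.732 -2.836 -2.403
vertex 0.188 -3.287 -2.299
vertex -0.6 -3.272 -1.635
endloop
endfacet
facet normal -0.591 0.653 0.473
outer loop
vertex -0.732 -2.836 -2.403
vertex -0.6 -3.272 -1.635
vertex 0.732 -2.033 -1.681
endloop
endfacet
facet normal -0.363 -0.836 -0.411
outer loop
vertex -0.6 -3.272 -1.635
vertex 0.188 -3.287 -2.299
vertex 0.126 -3.719 -1.366
endloop
endfacet
facet normal -0.198 0.248 0.948
outer loop
vertex -0.6 -3.272 -1.635
vertex 0.126 -3.719 -1.366
vertex 0.732 -2.033 -1.681
endloop
endfacet
facet normal -0.363 -0.836 -0.411
outer loop
vertex 0.126 -3.719 -1.366
vertex 0.188 -3.287 -2.299
vertex 0.898 -3.841 -1.8
endloop
endfacet
facet normal 0.488 -0.013 0.872
outer loop
vertex 0.126 -3.719 -1.366
vertex 0.898 -3.841 -1.8
vertex 0.732 -2.033 -1.681
endloop
endfacet
facet normal -0.363 -0.836 -0.411
outer loop
vertex 0.898 -3.841 -1.8
vertex 0.188 -3.287 -2.299
vertex 1.135 -3.546 -2.609
endloop
endfacet
facet normal 0.951 0.067 0.303
outer loop
vertex 0.898 -3.841 -1.8
vertex 1.135 -3.546 -2.609
vertex 0.732 -2.033 -1.681
endloop
endfacet
facet normal -0.363 -0.836 -0.412
outer loop
vertex 1.135 -3.546 -2.609
vertex 0.188 -3.287 -2.299
vertex 0.659 -3.055 -3.185
endloop
endfacet
facet normal 0.841 0.427 -0.331
outer loop
vertex 1.135 -3.546 -2.609
vertex 0.659 -3.055 -3.185
vertex 0.732 -2.033 -1.681
endloop
endfacet
facet normal -0.308 0.503 0.807
outer loop
vertex -3.425 0.948 -3.495
vertex -3.012 0.471 -3.04
vertex -2.687 1.119 -3.32
endloop
endfacet
facet normal -0.272 0.932 0.238
outer loop
vertex -3.425 0.948 -3.495
vertex -2.687 1.119 -3.32
vertex -2.95 1.227 -4.045
endloop
endfacet
facet normal -0.699 0.663 -0.268
outer loop
vertex -3.425 0.948 -3.495
vertex -2.95 1.227 -4.045
vertex -3.438 0.645 -4.212
endloop
endfacet
facet normal -0.998 0.067 -0.010
outer loop
vertex -3.425 0.948 -3.495
vertex -3.438 0.645 -4.212
vertex -3.476 0.177 -3.591
endloop
endfacet
facet normal -0.756 -0.031 0.654
outer loop
vertex -3.425 0.948 -3.495
vertex -3.476 0.177 -3.591
vertex -3.012 0.471 -3.04
endloop
endfacet
facet normal 0.396 0.918 -0.007
outer loop
vertex -2.95 1.227 -4.045
vertex -2.687 1.119 -3.32
vertex -2.244 0.923 -3.929
endloop
endfacet
facet normal 0.340 0.224 0.913
outer loop
vertex -2.687 1.119 -3.32
vertex -3.012 0.471 -3.04
vertex -2.282 0.455 -3.308
endloop
endfacet
facet normal -0.385 -0.640 0.665
outer loop
vertex -3.012 0.471 -3.04
vertex -3.476 0.177 -3.591
vertex -2.77 -0.127 -3.475
endloop
endfacet
facet normal -0.776 -0.480 -0.410
outer loop
vertex -3.476 0.177 -3.591
vertex -3.438 0.645 -4.212
vertex -3.033 -0.019 -4.2
endloop
endfacet
facet normal -0.293 0.482 -0.826
outer loop
vertex -3.438 0.645 -4.212
vertex -2.95 1.227 -4.045
vertex -2.708 0.629 -4.48
endloop
endfacet
facet normal 0.998 -0.067 0.010
outer loop
vertex -2.295 0.152 -4.025
vertex -2.244 0.923 -3.929
vertex -2.282 0.455 -3.308
endloop
endfacet
facet normal 0.699 -0.663 0.268
outer loop
vertex -2.295 0.152 -4.025
vertex -2.282 0.455 -3.308
vertex -2.77 -0.127 -3.475
endloop
endfacet
facet normal 0.272 -0.932 -0.238
outer loop
vertex -2.295 0.152 -4.025
vertex -2.77 -0.127 -3.475
vertex -3.033 -0.019 -4.2
endloop
endfacet
facet normal 0.308 -0.503 -0.807
outer loop
vertex -2.295 0.152 -4.025
vertex -3.033 -0.019 -4.2
vertex -2.708 0.629 -4.48
endloop
endfacet
facet normal 0.756 0.031 -0.654
outer loop
vertex -2.295 0.152 -4.025
vertex -2.708 0.629 -4.48
vertex -2.244 0.923 -3.929
endloop
endfacet
facet normal 0.776 0.480 0.410
outer loop
vertex -2.282 0.455 -3.308
vertex -2.244 0.923 -3.929
vertex -2.687 1.119 -3.32
endloop
endfacet
facet normal 0.293 -0.482 0.826
outer loop
vertex -2.77 -0.127 -3.475
vertex -2.282 0.455 -3.308
vertex -3.012 0.471 -3.04
endloop
endfacet
facet normal -0.396 -0.918 0.007
outer loop
vertex -3.033 -0.019 -4.2
vertex -2.77 -0.127 -3.475
vertex -3.476 0.177 -3.591
endloop
endfacet
facet normal -0.340 -0.224 -0.913
outer loop
vertex -2.708 0.629 -4.48
vertex -3.033 -0.019 -4.2
vertex -3.438 0.645 -4.212
endloop
endfacet
facet normal 0.385 0.640 -0.665
outer loop
vertex -2.244 0.923 -3.929
vertex -2.708 0.629 -4.48
vertex -2.95 1.227 -4.045
endloop
endfacet

endsolid


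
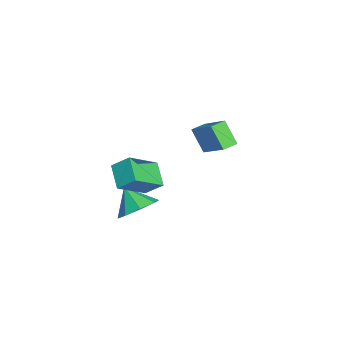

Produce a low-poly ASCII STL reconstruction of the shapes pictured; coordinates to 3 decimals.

solid 
facet normal 0.511 0.480 -0.713
outer loop
vertex 2.236 -0.826 -1.66
vertex 1.41 -0.962 -2.343
vertex 1.693 -0.202 -1.629
endloop
endfacet
facet normal 0.159 0.089 0.983
outer loop
vertex 2.236 -0.826 -1.66
vertex 1.693 -0.202 -1.629
vertex 0.69 -1.638 -1.337
endloop
endfacet
facet normal 0.512 0.479 -0.713
outer loop
vertex 1.693 -0.202 -1.629
vertex 1.41 -0.962 -2.343
vertex 0.986 -0.024 -2.017
endloop
endfacet
facet normal -0.354 0.418 0.837
outer loop
vertex 1.693 -0.202 -1.629
vertex 0.986 -0.024 -2.017
vertex 0.69 -1.638 -1.337
endloop
endfacet
facet normal 0.512 0.479 -0.713
outer loop
vertex 0.986 -0.024 -2.017
vertex 1.41 -0.962 -2.343
vertex 0.527 -0.395 -2.596
endloop
endfacet
facet normal -0.831 0.338 0.442
outer loop
vertex 0.986 -0.024 -2.017
vertex 0.527 -0.395 -2.596
vertex 0.69 -1.638 -1.337
endloop
endfacet
facet normal 0.512 0.478 -0.714
outer loop
vertex 0.527 -0.395 -2.596
vertex 1.41 -0.962 -2.343
vertex 0.585 -1.099 -3.026
endloop
endfacet
facet normal -0.995 -0.100 0.030
outer loop
vertex 0.527 -0.395 -2.596
vertex 0.585 -1.099 -3.026
vertex 0.69 -1.638 -1.337
endloop
endfacet
facet normal 0.511 0.479 -0.714
outer loop
vertex 0.585 -1.099 -3.026
vertex 1.41 -0.962 -2.343
vertex 1.127 -1.722 -3.056
endloop
endfacet
facet normal -0.749 -0.644 -0.159
outer loop
vertex 0.585 -1.099 -3.026
vertex 1.127 -1.722 -3.056
vertex 0.69 -1.638 -1.337
endloop
endfacet
facet normal 0.511 0.479 -0.714
outer loop
vertex 1.127 -1.722 -3.056
vertex 1.41 -0.962 -2.343
vertex 1.835 -1.9 -2.669
endloop
endfacet
facet normal -0.237 -0.971 -0.013
outer loop
vertex 1.127 -1.722 -3.056
vertex 1.835 -1.9 -2.669
vertex 0.69 -1.638 -1.337
endloop
endfacet
facet normal 0.512 0.480 -0.713
outer loop
vertex 1.835 -1.9 -2.669
vertex 1.41 -0.962 -2.343
vertex 2.294 -1.529 -2.09
endloop
endfacet
facet normal 0.240 -0.893 0.382
outer loop
vertex 1.835 -1.9 -2.669
vertex 2.294 -1.529 -2.09
vertex 0.69 -1.638 -1.337
endloop
endfacet
facet normal 0.511 0.479 -0.714
outer loop
vertex 2.294 -1.529 -2.09
vertex 1.41 -0.962 -2.343
vertex 2.236 -0.826 -1.66
endloop
endfacet
facet normal 0.404 -0.453 0.795
outer loop
vertex 2.294 -1.529 -2.09
vertex 2.236 -0.826 -1.66
vertex 0.69 -1.638 -1.337
endloop
endfacet
facet normal -0.833 -0.228 0.504
outer loop
vertex 2.858 -1.274 2.407
vertex 1.864 -0.07 1.307
vertex 2.652 -2.098 1.693
endloop
endfacet
facet normal 0.521 -0.630 0.576
outer loop
vertex 3.776 -1.79 1.013
vertex 2.858 -1.274 2.407
vertex 2.652 -2.098 1.693
endloop
endfacet
facet normal -0.833 -0.228 0.504
outer loop
vertex 2.652 -2.098 1.693
vertex 1.864 -0.07 1.307
vertex 1.657 -0.894 0.593
endloop
endfacet
facet normal -0.186 -0.742 -0.644
outer loop
vertex 1.657 -0.894 0.593
vertex 3.776 -1.79 1.013
vertex 2.652 -2.098 1.693
endloop
endfacet
facet normal 0.186 0.742 0.644
outer loop
vertex 2.858 -1.274 2.407
vertex 2.988 0.238 0.627
vertex 1.864 -0.07 1.307
endloop
endfacet
facet normal 0.521 -0.630 0.576
outer loop
vertex 3.983 -0.966 1.727
vertex 2.858 -1.274 2.407
vertex 3.776 -1.79 1.013
endloop
endfacet
facet normal 0.186 0.742 0.644
outer loop
vertex 3.983 -0.966 1.727
vertex 2.988 0.238 0.627
vertex 2.858 -1.274 2.407
endloop
endfacet
facet normal -0.521 0.630 -0.576
outer loop
vertex 1.864 -0.07 1.307
vertex 2.988 0.238 0.627
vertex 1.657 -0.894 0.593
endloop
endfacet
facet normal -0.186 -0.742 -0.644
outer loop
vertex 2.782 -0.586 -0.087
vertex 3.776 -1.79 1.013
vertex 1.657 -0.894 0.593
endloop
endfacet
facet normal -0.521 0.630 -0.576
outer loop
vertex 1.657 -0.894 0.593
vertex 2.988 0.238 0.627
vertex 2.782 -0.586 -0.087
endloop
endfacet
facet normal 0.833 0.227 -0.504
outer loop
vertex 2.782 -0.586 -0.087
vertex 3.983 -0.966 1.727
vertex 3.776 -1.79 1.013
endloop
endfacet
facet normal 0.833 0.228 -0.504
outer loop
vertex 2.988 0.238 0.627
vertex 3.983 -0.966 1.727
vertex 2.782 -0.586 -0.087
endloop
endfacet
facet normal -0.445 -0.405 0.798
outer loop
vertex -1.935 2.354 1.057
vertex -2.431 3.004 1.11
vertex -3.279 1.425 -0.164
endloop
endfacet
facet normal 0.606 -0.793 -0.064
outer loop
vertex -2.629 2.016 -1.33
vertex -1.935 2.354 1.057
vertex -3.279 1.425 -0.164
endloop
endfacet
facet normal -0.445 -0.405 0.799
outer loop
vertex -3.279 1.425 -0.164
vertex -2.431 3.004 1.11
vertex -3.776 2.075 -0.111
endloop
endfacet
facet normal -0.659 -0.455 -0.598
outer loop
vertex -3.776 2.075 -0.111
vertex -2.629 2.016 -1.33
vertex -3.279 1.425 -0.164
endloop
endfacet
facet normal 0.660 0.455 0.598
outer loop
vertex -1.935 2.354 1.057
vertex -1.781 3.595 -0.056
vertex -2.431 3.004 1.11
endloop
endfacet
facet normal 0.606 -0.793 -0.064
outer loop
vertex -1.284 2.945 -0.109
vertex -1.935 2.354 1.057
vertex -2.629 2.016 -1.33
endloop
endfacet
facet normal 0.659 0.455 0.599
outer loop
vertex -1.284 2.945 -0.109
vertex -1.781 3.595 -0.056
vertex -1.935 2.354 1.057
endloop
endfacet
facet normal -0.606 0.793 0.064
outer loop
vertex -2.431 3.004 1.11
vertex -1.781 3.595 -0.056
vertex -3.776 2.075 -0.111
endloop
endfacet
facet normal -0.660 -0.455 -0.599
outer loop
vertex -3.125 2.666 -1.277
vertex -2.629 2.016 -1.33
vertex -3.776 2.075 -0.111
endloop
endfacet
facet normal -0.606 0.793 0.064
outer loop
vertex -3.776 2.075 -0.111
vertex -1.781 3.595 -0.056
vertex -3.125 2.666 -1.277
endloop
endfacet
facet normal 0.445 0.405 -0.799
outer loop
vertex -3.125 2.666 -1.277
vertex -1.284 2.945 -0.109
vertex -2.629 2.016 -1.33
endloop
endfacet
facet normal 0.445 0.405 -0.798
outer loop
vertex -1.781 3.595 -0.056
vertex -1.284 2.945 -0.109
vertex -3.125 2.666 -1.277
endloop
endfacet

endsolid


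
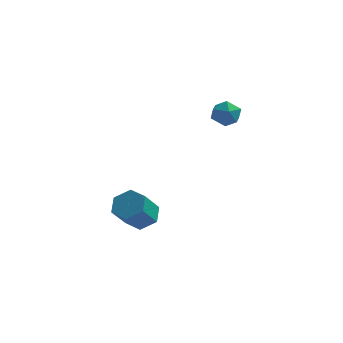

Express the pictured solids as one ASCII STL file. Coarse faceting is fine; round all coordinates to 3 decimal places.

solid 
facet normal 0.249 0.614 -0.749
outer loop
vertex -1.924 -1.273 -4.04
vertex -2.634 -0.873 -3.948
vertex -1.971 -0.632 -3.53
endloop
endfacet
facet normal 0.967 -0.112 0.230
outer loop
vertex -1.924 -1.273 -4.04
vertex -1.971 -0.632 -3.53
vertex -2.296 -2.187 -2.924
endloop
endfacet
facet normal 0.967 -0.113 0.229
outer loop
vertex -2.296 -2.187 -2.924
vertex -1.971 -0.632 -3.53
vertex -2.342 -1.547 -2.414
endloop
endfacet
facet normal -0.249 -0.614 0.749
outer loop
vertex -2.296 -2.187 -2.924
vertex -2.342 -1.547 -2.414
vertex -3.006 -1.787 -2.832
endloop
endfacet
facet normal 0.249 0.614 -0.749
outer loop
vertex -1.971 -0.632 -3.53
vertex -2.634 -0.873 -3.948
vertex -2.681 -0.232 -3.438
endloop
endfacet
facet normal 0.434 0.620 0.653
outer loop
vertex -1.971 -0.632 -3.53
vertex -2.681 -0.232 -3.438
vertex -2.342 -1.547 -2.414
endloop
endfacet
facet normal 0.434 0.620 0.653
outer loop
vertex -2.342 -1.547 -2.414
vertex -2.681 -0.232 -3.438
vertex -3.052 -1.147 -2.322
endloop
endfacet
facet normal -0.249 -0.614 0.749
outer loop
vertex -2.342 -1.547 -2.414
vertex -3.052 -1.147 -2.322
vertex -3.006 -1.787 -2.832
endloop
endfacet
facet normal 0.249 0.614 -0.749
outer loop
vertex -2.681 -0.232 -3.438
vertex -2.634 -0.873 -3.948
vertex -3.344 -0.473 -3.856
endloop
endfacet
facet normal -0.533 0.732 0.423
outer loop
vertex -2.681 -0.232 -3.438
vertex -3.344 -0.473 -3.856
vertex -3.052 -1.147 -2.322
endloop
endfacet
facet normal -0.532 0.733 0.423
outer loop
vertex -3.052 -1.147 -2.322
vertex -3.344 -0.473 -3.856
vertex -3.716 -1.387 -2.74
endloop
endfacet
facet normal -0.249 -0.614 0.749
outer loop
vertex -3.052 -1.147 -2.322
vertex -3.716 -1.387 -2.74
vertex -3.006 -1.787 -2.832
endloop
endfacet
facet normal 0.249 0.614 -0.749
outer loop
vertex -3.344 -0.473 -3.856
vertex -2.634 -0.873 -3.948
vertex -3.298 -1.113 -4.366
endloop
endfacet
facet normal -0.967 0.113 -0.229
outer loop
vertex -3.344 -0.473 -3.856
vertex -3.298 -1.113 -4.366
vertex -3.716 -1.387 -2.74
endloop
endfacet
facet normal -0.967 0.112 -0.230
outer loop
vertex -3.716 -1.387 -2.74
vertex -3.298 -1.113 -4.366
vertex -3.669 -2.028 -3.25
endloop
endfacet
facet normal -0.249 -0.614 0.749
outer loop
vertex -3.716 -1.387 -2.74
vertex -3.669 -2.028 -3.25
vertex -3.006 -1.787 -2.832
endloop
endfacet
facet normal 0.249 0.614 -0.749
outer loop
vertex -3.298 -1.113 -4.366
vertex -2.634 -0.873 -3.948
vertex -2.588 -1.513 -4.458
endloop
endfacet
facet normal -0.434 -0.620 -0.653
outer loop
vertex -3.298 -1.113 -4.366
vertex -2.588 -1.513 -4.458
vertex -3.669 -2.028 -3.25
endloop
endfacet
facet normal -0.434 -0.620 -0.653
outer loop
vertex -3.669 -2.028 -3.25
vertex -2.588 -1.513 -4.458
vertex -2.959 -2.428 -3.342
endloop
endfacet
facet normal -0.249 -0.614 0.749
outer loop
vertex -3.669 -2.028 -3.25
vertex -2.959 -2.428 -3.342
vertex -3.006 -1.787 -2.832
endloop
endfacet
facet normal 0.249 0.614 -0.749
outer loop
vertex -2.588 -1.513 -4.458
vertex -2.634 -0.873 -3.948
vertex -1.924 -1.273 -4.04
endloop
endfacet
facet normal 0.532 -0.733 -0.424
outer loop
vertex -2.588 -1.513 -4.458
vertex -1.924 -1.273 -4.04
vertex -2.959 -2.428 -3.342
endloop
endfacet
facet normal 0.533 -0.733 -0.423
outer loop
vertex -2.959 -2.428 -3.342
vertex -1.924 -1.273 -4.04
vertex -2.296 -2.187 -2.924
endloop
endfacet
facet normal -0.249 -0.614 0.749
outer loop
vertex -2.959 -2.428 -3.342
vertex -2.296 -2.187 -2.924
vertex -3.006 -1.787 -2.832
endloop
endfacet
facet normal 0.481 0.490 0.727
outer loop
vertex 0.786 1.064 1.977
vertex 0.626 0.53 2.443
vertex 1.239 0.502 2.056
endloop
endfacet
facet normal 0.769 0.633 0.090
outer loop
vertex 0.786 1.064 1.977
vertex 1.239 0.502 2.056
vertex 1.099 0.766 1.394
endloop
endfacet
facet normal 0.258 0.909 -0.326
outer loop
vertex 0.786 1.064 1.977
vertex 1.099 0.766 1.394
vertex 0.399 0.957 1.373
endloop
endfacet
facet normal -0.346 0.937 0.055
outer loop
vertex 0.786 1.064 1.977
vertex 0.399 0.957 1.373
vertex 0.107 0.811 2.02
endloop
endfacet
facet normal -0.208 0.678 0.705
outer loop
vertex 0.786 1.064 1.977
vertex 0.107 0.811 2.02
vertex 0.626 0.53 2.443
endloop
endfacet
facet normal 0.980 0.017 -0.200
outer loop
vertex 1.099 0.766 1.394
vertex 1.239 0.502 2.056
vertex 1.133 0.049 1.5
endloop
endfacet
facet normal 0.514 -0.216 0.830
outer loop
vertex 1.239 0.502 2.056
vertex 0.626 0.53 2.443
vertex 0.841 -0.097 2.147
endloop
endfacet
facet normal -0.600 0.089 0.795
outer loop
vertex 0.626 0.53 2.443
vertex 0.107 0.811 2.02
vertex 0.141 0.094 2.126
endloop
endfacet
facet normal -0.823 0.508 -0.257
outer loop
vertex 0.107 0.811 2.02
vertex 0.399 0.957 1.373
vertex 0.001 0.358 1.464
endloop
endfacet
facet normal 0.153 0.464 -0.872
outer loop
vertex 0.399 0.957 1.373
vertex 1.099 0.766 1.394
vertex 0.614 0.33 1.077
endloop
endfacet
facet normal 0.346 -0.937 -0.055
outer loop
vertex 0.454 -0.204 1.543
vertex 1.133 0.049 1.5
vertex 0.841 -0.097 2.147
endloop
endfacet
facet normal -0.258 -0.909 0.326
outer loop
vertex 0.454 -0.204 1.543
vertex 0.841 -0.097 2.147
vertex 0.141 0.094 2.126
endloop
endfacet
facet normal -0.769 -0.633 -0.090
outer loop
vertex 0.454 -0.204 1.543
vertex 0.141 0.094 2.126
vertex 0.001 0.358 1.464
endloop
endfacet
facet normal -0.481 -0.490 -0.727
outer loop
vertex 0.454 -0.204 1.543
vertex 0.001 0.358 1.464
vertex 0.614 0.33 1.077
endloop
endfacet
facet normal 0.208 -0.678 -0.705
outer loop
vertex 0.454 -0.204 1.543
vertex 0.614 0.33 1.077
vertex 1.133 0.049 1.5
endloop
endfacet
facet normal 0.823 -0.508 0.257
outer loop
vertex 0.841 -0.097 2.147
vertex 1.133 0.049 1.5
vertex 1.239 0.502 2.056
endloop
endfacet
facet normal -0.153 -0.464 0.872
outer loop
vertex 0.141 0.094 2.126
vertex 0.841 -0.097 2.147
vertex 0.626 0.53 2.443
endloop
endfacet
facet normal -0.980 -0.017 0.200
outer loop
vertex 0.001 0.358 1.464
vertex 0.141 0.094 2.126
vertex 0.107 0.811 2.02
endloop
endfacet
facet normal -0.514 0.216 -0.830
outer loop
vertex 0.614 0.33 1.077
vertex 0.001 0.358 1.464
vertex 0.399 0.957 1.373
endloop
endfacet
facet normal 0.600 -0.089 -0.795
outer loop
vertex 1.133 0.049 1.5
vertex 0.614 0.33 1.077
vertex 1.099 0.766 1.394
endloop
endfacet

endsolid


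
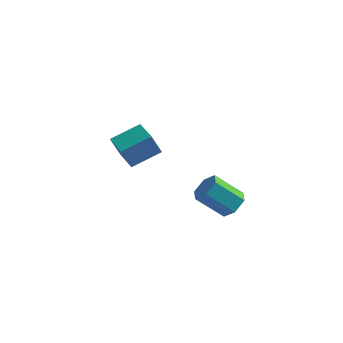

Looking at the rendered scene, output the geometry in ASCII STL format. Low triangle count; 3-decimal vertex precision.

solid 
facet normal -0.624 0.778 -0.071
outer loop
vertex -4.956 1.729 2.852
vertex -3.665 2.826 3.544
vertex -4.491 1.986 1.578
endloop
endfacet
facet normal -0.705 -0.600 -0.378
outer loop
vertex -3.455 0.694 1.696
vertex -4.956 1.729 2.852
vertex -4.491 1.986 1.578
endloop
endfacet
facet normal -0.624 0.778 -0.071
outer loop
vertex -4.491 1.986 1.578
vertex -3.665 2.826 3.544
vertex -3.2 3.083 2.27
endloop
endfacet
facet normal 0.337 0.186 -0.923
outer loop
vertex -3.2 3.083 2.27
vertex -3.455 0.694 1.696
vertex -4.491 1.986 1.578
endloop
endfacet
facet normal -0.337 -0.186 0.923
outer loop
vertex -4.956 1.729 2.852
vertex -2.629 1.534 3.662
vertex -3.665 2.826 3.544
endloop
endfacet
facet normal -0.705 -0.600 -0.378
outer loop
vertex -3.92 0.437 2.97
vertex -4.956 1.729 2.852
vertex -3.455 0.694 1.696
endloop
endfacet
facet normal -0.337 -0.186 0.923
outer loop
vertex -3.92 0.437 2.97
vertex -2.629 1.534 3.662
vertex -4.956 1.729 2.852
endloop
endfacet
facet normal 0.705 0.600 0.378
outer loop
vertex -3.665 2.826 3.544
vertex -2.629 1.534 3.662
vertex -3.2 3.083 2.27
endloop
endfacet
facet normal 0.337 0.186 -0.923
outer loop
vertex -2.164 1.791 2.388
vertex -3.455 0.694 1.696
vertex -3.2 3.083 2.27
endloop
endfacet
facet normal 0.705 0.600 0.378
outer loop
vertex -3.2 3.083 2.27
vertex -2.629 1.534 3.662
vertex -2.164 1.791 2.388
endloop
endfacet
facet normal 0.624 -0.778 0.071
outer loop
vertex -2.164 1.791 2.388
vertex -3.92 0.437 2.97
vertex -3.455 0.694 1.696
endloop
endfacet
facet normal 0.624 -0.778 0.071
outer loop
vertex -2.629 1.534 3.662
vertex -3.92 0.437 2.97
vertex -2.164 1.791 2.388
endloop
endfacet
facet normal 0.726 0.175 -0.665
outer loop
vertex 3.467 -2.807 3.215
vertex 2.883 -2.626 2.625
vertex 3.19 -2.009 3.122
endloop
endfacet
facet normal 0.605 0.296 0.739
outer loop
vertex 3.467 -2.807 3.215
vertex 3.19 -2.009 3.122
vertex 2.101 -3.135 4.466
endloop
endfacet
facet normal 0.605 0.297 0.739
outer loop
vertex 2.101 -3.135 4.466
vertex 3.19 -2.009 3.122
vertex 1.824 -2.336 4.372
endloop
endfacet
facet normal -0.727 -0.174 0.665
outer loop
vertex 2.101 -3.135 4.466
vertex 1.824 -2.336 4.372
vertex 1.517 -2.954 3.875
endloop
endfacet
facet normal 0.727 0.174 -0.665
outer loop
vertex 3.19 -2.009 3.122
vertex 2.883 -2.626 2.625
vertex 2.606 -1.828 2.531
endloop
endfacet
facet normal 0.021 0.961 0.274
outer loop
vertex 3.19 -2.009 3.122
vertex 2.606 -1.828 2.531
vertex 1.824 -2.336 4.372
endloop
endfacet
facet normal 0.020 0.962 0.274
outer loop
vertex 1.824 -2.336 4.372
vertex 2.606 -1.828 2.531
vertex 1.24 -2.156 3.782
endloop
endfacet
facet normal -0.726 -0.174 0.665
outer loop
vertex 1.824 -2.336 4.372
vertex 1.24 -2.156 3.782
vertex 1.517 -2.954 3.875
endloop
endfacet
facet normal 0.727 0.174 -0.665
outer loop
vertex 2.606 -1.828 2.531
vertex 2.883 -2.626 2.625
vertex 2.299 -2.445 2.034
endloop
endfacet
facet normal -0.585 0.665 -0.464
outer loop
vertex 2.606 -1.828 2.531
vertex 2.299 -2.445 2.034
vertex 1.24 -2.156 3.782
endloop
endfacet
facet normal -0.585 0.665 -0.464
outer loop
vertex 1.24 -2.156 3.782
vertex 2.299 -2.445 2.034
vertex 0.933 -2.773 3.285
endloop
endfacet
facet normal -0.726 -0.175 0.665
outer loop
vertex 1.24 -2.156 3.782
vertex 0.933 -2.773 3.285
vertex 1.517 -2.954 3.875
endloop
endfacet
facet normal 0.727 0.174 -0.665
outer loop
vertex 2.299 -2.445 2.034
vertex 2.883 -2.626 2.625
vertex 2.576 -3.244 2.128
endloop
endfacet
facet normal -0.605 -0.297 -0.739
outer loop
vertex 2.299 -2.445 2.034
vertex 2.576 -3.244 2.128
vertex 0.933 -2.773 3.285
endloop
endfacet
facet normal -0.605 -0.296 -0.739
outer loop
vertex 0.933 -2.773 3.285
vertex 2.576 -3.244 2.128
vertex 1.21 -3.571 3.378
endloop
endfacet
facet normal -0.726 -0.175 0.665
outer loop
vertex 0.933 -2.773 3.285
vertex 1.21 -3.571 3.378
vertex 1.517 -2.954 3.875
endloop
endfacet
facet normal 0.726 0.174 -0.665
outer loop
vertex 2.576 -3.244 2.128
vertex 2.883 -2.626 2.625
vertex 3.16 -3.424 2.718
endloop
endfacet
facet normal -0.020 -0.962 -0.274
outer loop
vertex 2.576 -3.244 2.128
vertex 3.16 -3.424 2.718
vertex 1.21 -3.571 3.378
endloop
endfacet
facet normal -0.020 -0.961 -0.274
outer loop
vertex 1.21 -3.571 3.378
vertex 3.16 -3.424 2.718
vertex 1.794 -3.752 3.969
endloop
endfacet
facet normal -0.727 -0.174 0.665
outer loop
vertex 1.21 -3.571 3.378
vertex 1.794 -3.752 3.969
vertex 1.517 -2.954 3.875
endloop
endfacet
facet normal 0.726 0.175 -0.665
outer loop
vertex 3.16 -3.424 2.718
vertex 2.883 -2.626 2.625
vertex 3.467 -2.807 3.215
endloop
endfacet
facet normal 0.585 -0.665 0.464
outer loop
vertex 3.16 -3.424 2.718
vertex 3.467 -2.807 3.215
vertex 1.794 -3.752 3.969
endloop
endfacet
facet normal 0.585 -0.665 0.464
outer loop
vertex 1.794 -3.752 3.969
vertex 3.467 -2.807 3.215
vertex 2.101 -3.135 4.466
endloop
endfacet
facet normal -0.727 -0.174 0.665
outer loop
vertex 1.794 -3.752 3.969
vertex 2.101 -3.135 4.466
vertex 1.517 -2.954 3.875
endloop
endfacet

endsolid


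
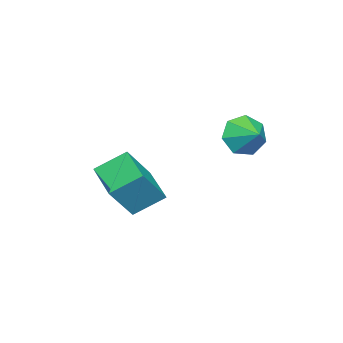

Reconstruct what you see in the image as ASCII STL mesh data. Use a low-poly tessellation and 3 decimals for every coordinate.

solid 
facet normal -0.579 0.247 -0.777
outer loop
vertex -3.662 -0.791 0.009
vertex -2.255 0.495 -0.629
vertex -2.955 -2.021 -0.909
endloop
endfacet
facet normal -0.700 -0.640 0.318
outer loop
vertex -1.705 -2.555 0.769
vertex -3.662 -0.791 0.009
vertex -2.955 -2.021 -0.909
endloop
endfacet
facet normal -0.579 0.248 -0.777
outer loop
vertex -2.955 -2.021 -0.909
vertex -2.255 0.495 -0.629
vertex -1.548 -0.735 -1.548
endloop
endfacet
facet normal 0.418 -0.728 -0.543
outer loop
vertex -1.548 -0.735 -1.548
vertex -1.705 -2.555 0.769
vertex -2.955 -2.021 -0.909
endloop
endfacet
facet normal -0.419 0.728 0.543
outer loop
vertex -3.662 -0.791 0.009
vertex -1.005 -0.039 1.049
vertex -2.255 0.495 -0.629
endloop
endfacet
facet normal -0.700 -0.640 0.318
outer loop
vertex -2.412 -1.325 1.688
vertex -3.662 -0.791 0.009
vertex -1.705 -2.555 0.769
endloop
endfacet
facet normal -0.419 0.728 0.543
outer loop
vertex -2.412 -1.325 1.688
vertex -1.005 -0.039 1.049
vertex -3.662 -0.791 0.009
endloop
endfacet
facet normal 0.700 0.640 -0.318
outer loop
vertex -2.255 0.495 -0.629
vertex -1.005 -0.039 1.049
vertex -1.548 -0.735 -1.548
endloop
endfacet
facet normal 0.419 -0.728 -0.543
outer loop
vertex -0.298 -1.269 0.131
vertex -1.705 -2.555 0.769
vertex -1.548 -0.735 -1.548
endloop
endfacet
facet normal 0.700 0.640 -0.318
outer loop
vertex -1.548 -0.735 -1.548
vertex -1.005 -0.039 1.049
vertex -0.298 -1.269 0.131
endloop
endfacet
facet normal 0.579 -0.248 0.777
outer loop
vertex -0.298 -1.269 0.131
vertex -2.412 -1.325 1.688
vertex -1.705 -2.555 0.769
endloop
endfacet
facet normal 0.579 -0.247 0.777
outer loop
vertex -1.005 -0.039 1.049
vertex -2.412 -1.325 1.688
vertex -0.298 -1.269 0.131
endloop
endfacet
facet normal -0.571 -0.734 -0.367
outer loop
vertex -2.645 3.277 2.206
vertex -3.403 3.489 2.96
vertex -3.302 3.911 1.96
endloop
endfacet
facet normal 0.700 0.547 -0.459
outer loop
vertex -2.645 3.277 2.206
vertex -3.302 3.911 1.96
vertex -2.717 4.371 3.4
endloop
endfacet
facet normal -0.571 -0.734 -0.367
outer loop
vertex -3.302 3.911 1.96
vertex -3.403 3.489 2.96
vertex -4.035 4.228 2.467
endloop
endfacet
facet normal 0.152 0.922 -0.356
outer loop
vertex -3.302 3.911 1.96
vertex -4.035 4.228 2.467
vertex -2.717 4.371 3.4
endloop
endfacet
facet normal -0.572 -0.734 -0.367
outer loop
vertex -4.035 4.228 2.467
vertex -3.403 3.489 2.96
vertex -4.292 3.989 3.345
endloop
endfacet
facet normal -0.238 0.953 0.190
outer loop
vertex -4.035 4.228 2.467
vertex -4.292 3.989 3.345
vertex -2.717 4.371 3.4
endloop
endfacet
facet normal -0.572 -0.734 -0.366
outer loop
vertex -4.292 3.989 3.345
vertex -3.403 3.489 2.96
vertex -3.879 3.374 3.933
endloop
endfacet
facet normal -0.176 0.616 0.768
outer loop
vertex -4.292 3.989 3.345
vertex -3.879 3.374 3.933
vertex -2.717 4.371 3.4
endloop
endfacet
facet normal -0.571 -0.734 -0.366
outer loop
vertex -3.879 3.374 3.933
vertex -3.403 3.489 2.96
vertex -3.108 2.846 3.789
endloop
endfacet
facet normal 0.290 0.166 0.943
outer loop
vertex -3.879 3.374 3.933
vertex -3.108 2.846 3.789
vertex -2.717 4.371 3.4
endloop
endfacet
facet normal -0.571 -0.735 -0.367
outer loop
vertex -3.108 2.846 3.789
vertex -3.403 3.489 2.96
vertex -2.559 2.803 3.02
endloop
endfacet
facet normal 0.811 -0.059 0.582
outer loop
vertex -3.108 2.846 3.789
vertex -2.559 2.803 3.02
vertex -2.717 4.371 3.4
endloop
endfacet
facet normal -0.571 -0.734 -0.367
outer loop
vertex -2.559 2.803 3.02
vertex -3.403 3.489 2.96
vertex -2.645 3.277 2.206
endloop
endfacet
facet normal 0.993 0.110 -0.041
outer loop
vertex -2.559 2.803 3.02
vertex -2.645 3.277 2.206
vertex -2.717 4.371 3.4
endloop
endfacet

endsolid


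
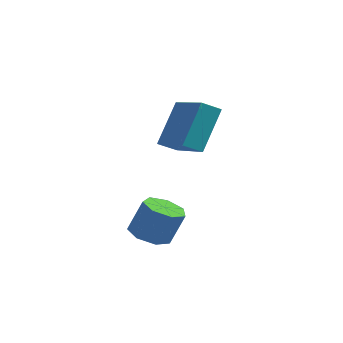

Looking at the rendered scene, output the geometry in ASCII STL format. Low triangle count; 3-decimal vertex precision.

solid 
facet normal -0.333 -0.176 -0.926
outer loop
vertex 4.003 -3.619 -1.032
vertex 3.273 -3.67 -0.76
vertex 3.654 -3.039 -1.017
endloop
endfacet
facet normal 0.790 0.485 -0.376
outer loop
vertex 4.003 -3.619 -1.032
vertex 3.654 -3.039 -1.017
vertex 4.456 -3.38 0.228
endloop
endfacet
facet normal 0.790 0.485 -0.376
outer loop
vertex 4.456 -3.38 0.228
vertex 3.654 -3.039 -1.017
vertex 4.107 -2.8 0.243
endloop
endfacet
facet normal 0.333 0.177 0.926
outer loop
vertex 4.456 -3.38 0.228
vertex 4.107 -2.8 0.243
vertex 3.727 -3.43 0.5
endloop
endfacet
facet normal -0.334 -0.176 -0.926
outer loop
vertex 3.654 -3.039 -1.017
vertex 3.273 -3.67 -0.76
vertex 3.019 -2.934 -0.808
endloop
endfacet
facet normal 0.089 0.972 -0.217
outer loop
vertex 3.654 -3.039 -1.017
vertex 3.019 -2.934 -0.808
vertex 4.107 -2.8 0.243
endloop
endfacet
facet normal 0.089 0.972 -0.217
outer loop
vertex 4.107 -2.8 0.243
vertex 3.019 -2.934 -0.808
vertex 3.472 -2.695 0.452
endloop
endfacet
facet normal 0.334 0.176 0.926
outer loop
vertex 4.107 -2.8 0.243
vertex 3.472 -2.695 0.452
vertex 3.727 -3.43 0.5
endloop
endfacet
facet normal -0.334 -0.176 -0.926
outer loop
vertex 3.019 -2.934 -0.808
vertex 3.273 -3.67 -0.76
vertex 2.575 -3.383 -0.563
endloop
endfacet
facet normal -0.678 0.728 0.106
outer loop
vertex 3.019 -2.934 -0.808
vertex 2.575 -3.383 -0.563
vertex 3.472 -2.695 0.452
endloop
endfacet
facet normal -0.677 0.728 0.105
outer loop
vertex 3.472 -2.695 0.452
vertex 2.575 -3.383 -0.563
vertex 3.028 -3.143 0.697
endloop
endfacet
facet normal 0.333 0.176 0.926
outer loop
vertex 3.472 -2.695 0.452
vertex 3.028 -3.143 0.697
vertex 3.727 -3.43 0.5
endloop
endfacet
facet normal -0.333 -0.175 -0.926
outer loop
vertex 2.575 -3.383 -0.563
vertex 3.273 -3.67 -0.76
vertex 2.657 -4.047 -0.467
endloop
endfacet
facet normal -0.935 -0.065 0.349
outer loop
vertex 2.575 -3.383 -0.563
vertex 2.657 -4.047 -0.467
vertex 3.028 -3.143 0.697
endloop
endfacet
facet normal -0.935 -0.065 0.349
outer loop
vertex 3.028 -3.143 0.697
vertex 2.657 -4.047 -0.467
vertex 3.11 -3.808 0.793
endloop
endfacet
facet normal 0.333 0.175 0.927
outer loop
vertex 3.028 -3.143 0.697
vertex 3.11 -3.808 0.793
vertex 3.727 -3.43 0.5
endloop
endfacet
facet normal -0.333 -0.176 -0.926
outer loop
vertex 2.657 -4.047 -0.467
vertex 3.273 -3.67 -0.76
vertex 3.203 -4.428 -0.591
endloop
endfacet
facet normal -0.489 -0.808 0.329
outer loop
vertex 2.657 -4.047 -0.467
vertex 3.203 -4.428 -0.591
vertex 3.11 -3.808 0.793
endloop
endfacet
facet normal -0.489 -0.808 0.329
outer loop
vertex 3.11 -3.808 0.793
vertex 3.203 -4.428 -0.591
vertex 3.656 -4.189 0.669
endloop
endfacet
facet normal 0.333 0.175 0.927
outer loop
vertex 3.11 -3.808 0.793
vertex 3.656 -4.189 0.669
vertex 3.727 -3.43 0.5
endloop
endfacet
facet normal -0.332 -0.176 -0.927
outer loop
vertex 3.203 -4.428 -0.591
vertex 3.273 -3.67 -0.76
vertex 3.802 -4.237 -0.842
endloop
endfacet
facet normal 0.327 -0.943 0.062
outer loop
vertex 3.203 -4.428 -0.591
vertex 3.802 -4.237 -0.842
vertex 3.656 -4.189 0.669
endloop
endfacet
facet normal 0.327 -0.943 0.062
outer loop
vertex 3.656 -4.189 0.669
vertex 3.802 -4.237 -0.842
vertex 4.255 -3.998 0.418
endloop
endfacet
facet normal 0.332 0.175 0.927
outer loop
vertex 3.656 -4.189 0.669
vertex 4.255 -3.998 0.418
vertex 3.727 -3.43 0.5
endloop
endfacet
facet normal -0.333 -0.177 -0.926
outer loop
vertex 3.802 -4.237 -0.842
vertex 3.273 -3.67 -0.76
vertex 4.003 -3.619 -1.032
endloop
endfacet
facet normal 0.895 -0.368 -0.252
outer loop
vertex 3.802 -4.237 -0.842
vertex 4.003 -3.619 -1.032
vertex 4.255 -3.998 0.418
endloop
endfacet
facet normal 0.895 -0.368 -0.252
outer loop
vertex 4.255 -3.998 0.418
vertex 4.003 -3.619 -1.032
vertex 4.456 -3.38 0.228
endloop
endfacet
facet normal 0.333 0.176 0.926
outer loop
vertex 4.255 -3.998 0.418
vertex 4.456 -3.38 0.228
vertex 3.727 -3.43 0.5
endloop
endfacet
facet normal -0.650 -0.586 0.484
outer loop
vertex 4.042 -1.296 4.555
vertex 2.553 -0.184 3.903
vertex 3.888 -2.424 2.984
endloop
endfacet
facet normal 0.756 -0.565 0.331
outer loop
vertex 4.407 -1.956 2.597
vertex 4.042 -1.296 4.555
vertex 3.888 -2.424 2.984
endloop
endfacet
facet normal -0.649 -0.586 0.485
outer loop
vertex 3.888 -2.424 2.984
vertex 2.553 -0.184 3.903
vertex 2.398 -1.312 2.333
endloop
endfacet
facet normal -0.080 -0.581 -0.810
outer loop
vertex 2.398 -1.312 2.333
vertex 4.407 -1.956 2.597
vertex 3.888 -2.424 2.984
endloop
endfacet
facet normal 0.080 0.581 0.810
outer loop
vertex 4.042 -1.296 4.555
vertex 3.072 0.284 3.516
vertex 2.553 -0.184 3.903
endloop
endfacet
facet normal 0.756 -0.565 0.331
outer loop
vertex 4.562 -0.828 4.167
vertex 4.042 -1.296 4.555
vertex 4.407 -1.956 2.597
endloop
endfacet
facet normal 0.080 0.582 0.809
outer loop
vertex 4.562 -0.828 4.167
vertex 3.072 0.284 3.516
vertex 4.042 -1.296 4.555
endloop
endfacet
facet normal -0.756 0.565 -0.331
outer loop
vertex 2.553 -0.184 3.903
vertex 3.072 0.284 3.516
vertex 2.398 -1.312 2.333
endloop
endfacet
facet normal -0.080 -0.582 -0.809
outer loop
vertex 2.918 -0.844 1.945
vertex 4.407 -1.956 2.597
vertex 2.398 -1.312 2.333
endloop
endfacet
facet normal -0.756 0.565 -0.331
outer loop
vertex 2.398 -1.312 2.333
vertex 3.072 0.284 3.516
vertex 2.918 -0.844 1.945
endloop
endfacet
facet normal 0.650 0.586 -0.485
outer loop
vertex 2.918 -0.844 1.945
vertex 4.562 -0.828 4.167
vertex 4.407 -1.956 2.597
endloop
endfacet
facet normal 0.649 0.586 -0.485
outer loop
vertex 3.072 0.284 3.516
vertex 4.562 -0.828 4.167
vertex 2.918 -0.844 1.945
endloop
endfacet

endsolid
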